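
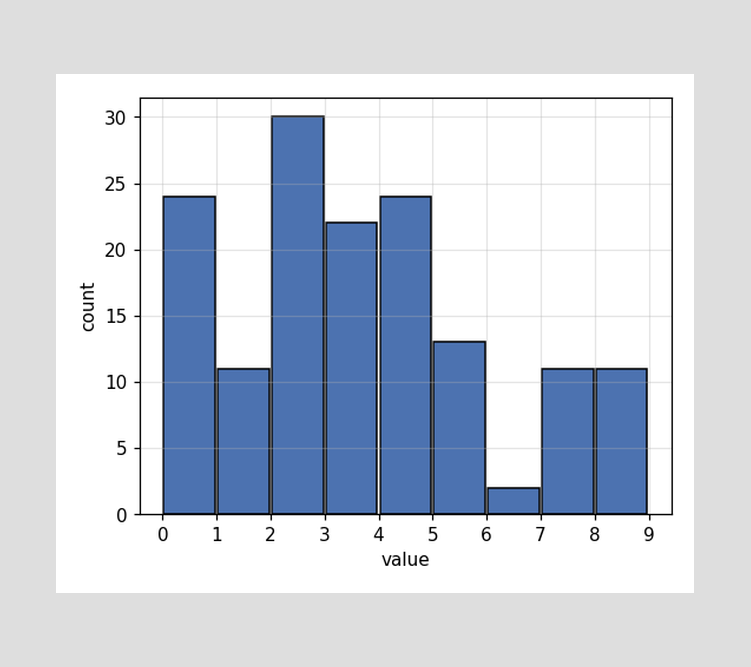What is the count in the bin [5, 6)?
The [5, 6) bin has height 13.

13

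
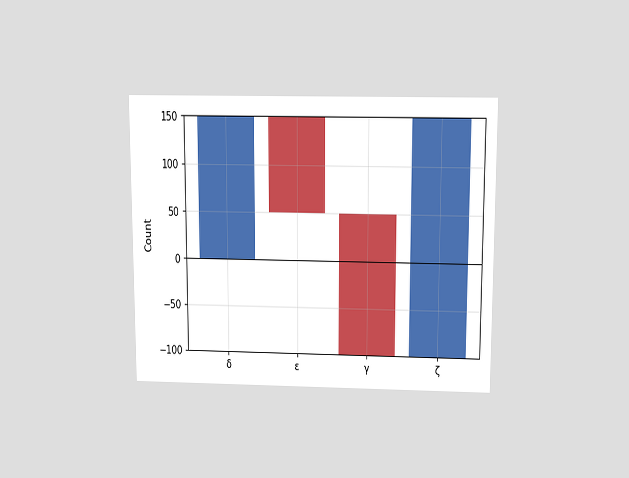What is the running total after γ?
-100

The chart is viewed slightly from above. After γ the running total reaches -100.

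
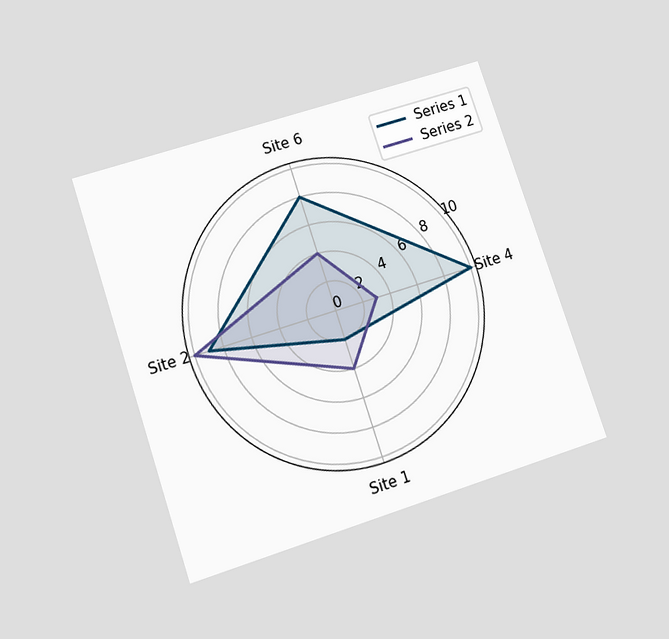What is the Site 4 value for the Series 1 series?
The chart is tilted about 18° counter-clockwise and viewed slightly from below. On the Site 4 axis, Series 1 reaches 10.

10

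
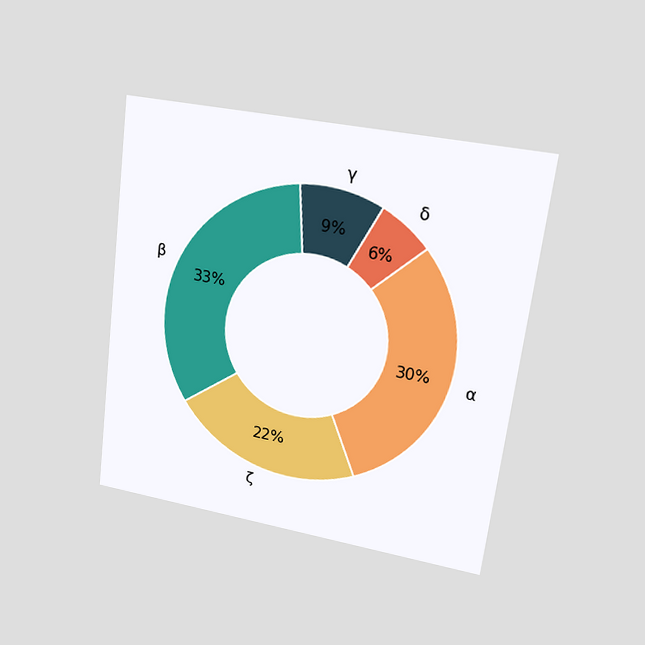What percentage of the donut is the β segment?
The chart is tilted about 7° clockwise and viewed at a slight angle. The β segment takes up 33% of the ring.

33%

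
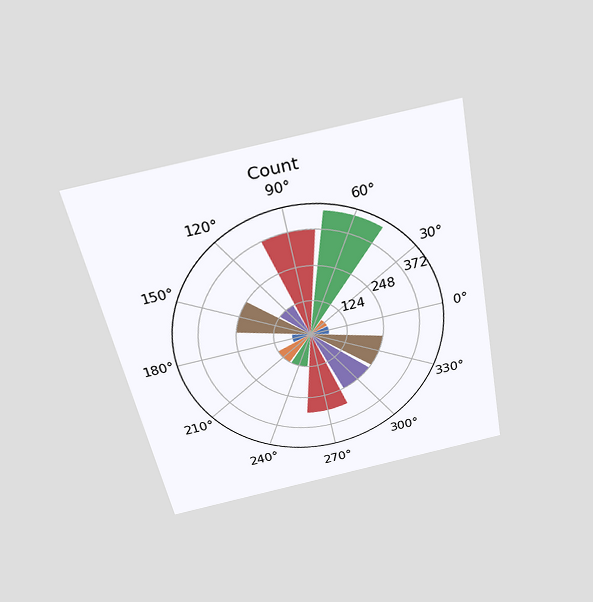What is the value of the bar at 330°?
The chart is tilted about 12° counter-clockwise and viewed slightly from above. The bar at 330° reaches 248 on the radial axis.

248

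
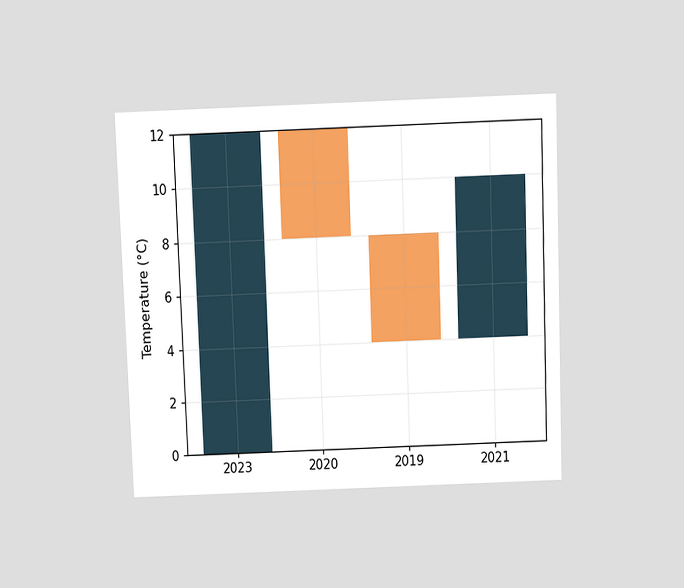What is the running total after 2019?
The chart is tilted about 2° counter-clockwise and viewed slightly from above. After 2019 the running total reaches 4°C.

4°C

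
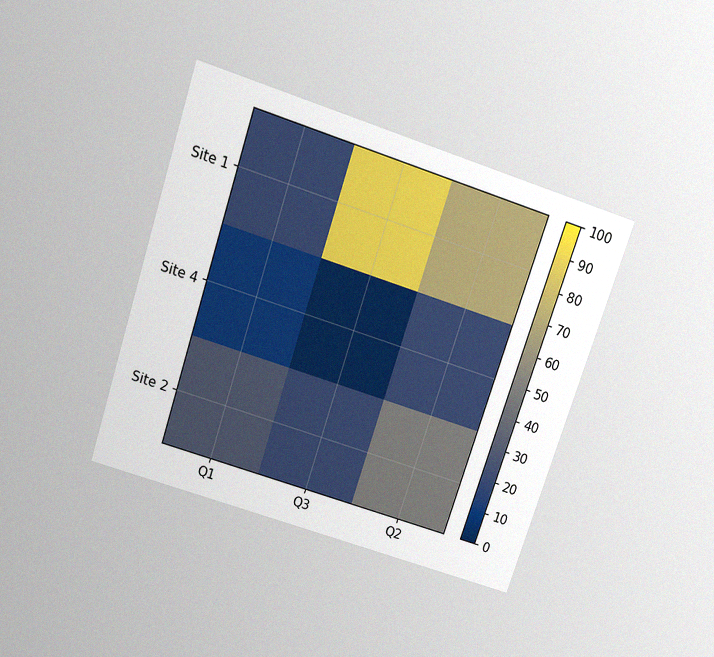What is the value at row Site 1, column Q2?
The chart is tilted about 18° clockwise and viewed slightly from above, with some photo noise. Matching cell (Site 1, Q2) against the colorbar gives 70.

70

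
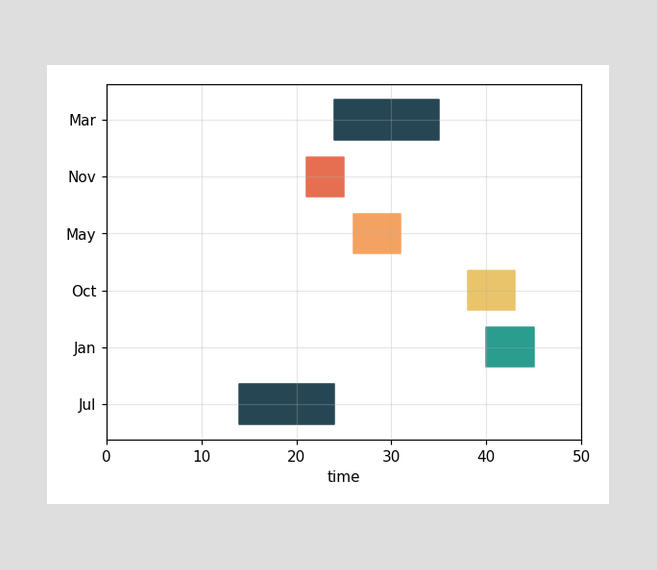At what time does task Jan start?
40

The Jan bar begins at t=40.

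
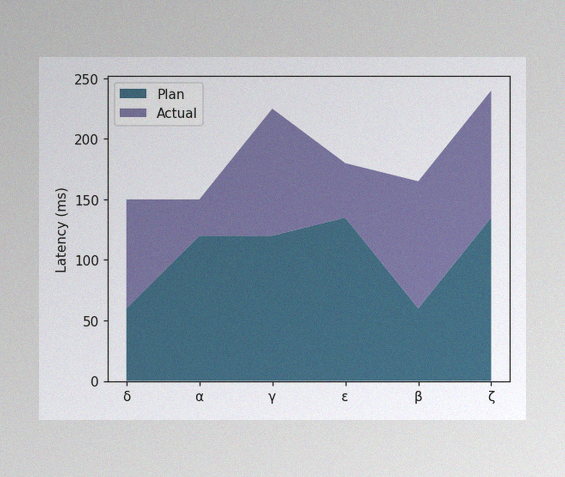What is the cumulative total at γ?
The image has some photo noise and uneven lighting. The stacked total at γ reaches 225ms.

225ms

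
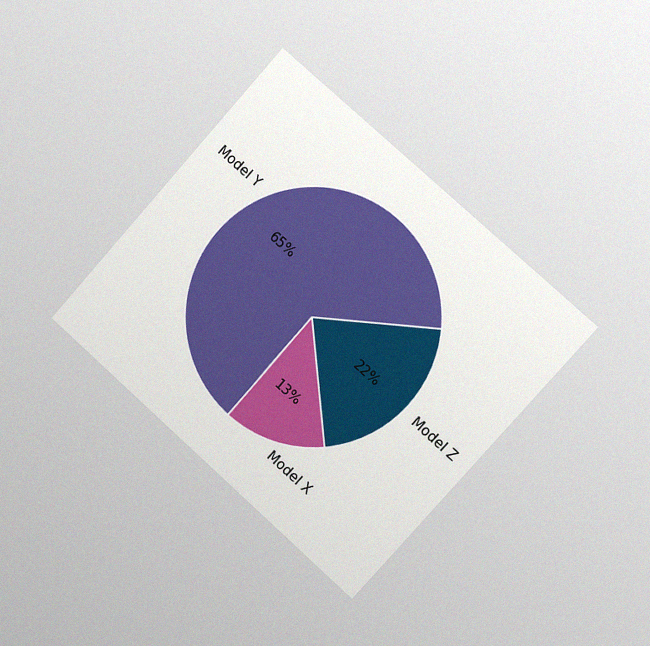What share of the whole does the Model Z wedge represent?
22%

The chart is tilted about 42° clockwise and viewed slightly from the right, with some photo noise. The Model Z slice takes up 22% of the pie.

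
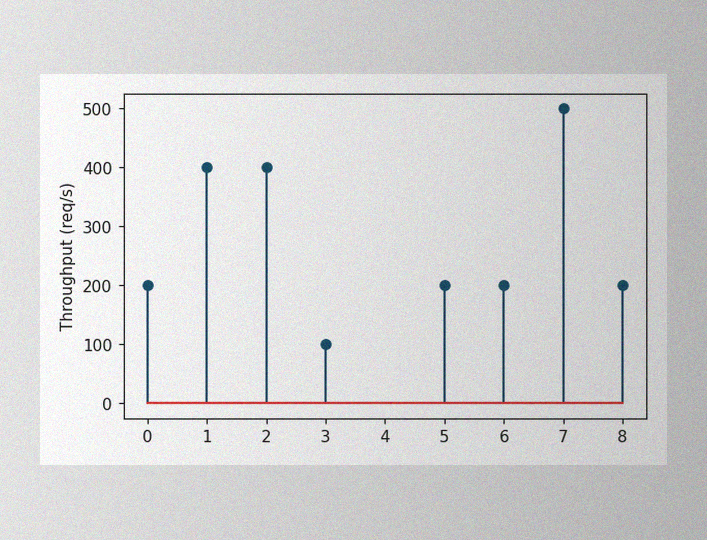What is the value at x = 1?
400req/s

The image has some photo noise and uneven lighting. The stem at x=1 reaches 400req/s.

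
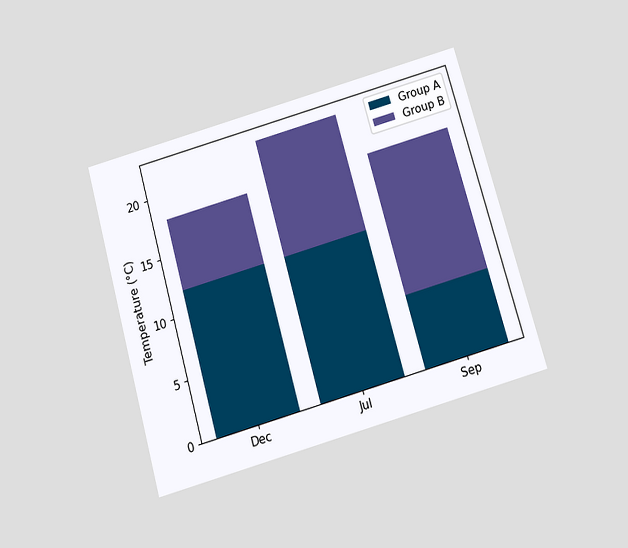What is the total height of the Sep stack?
18°C

The chart is tilted about 16° counter-clockwise and viewed slightly from below. The Sep stack's top reaches 18°C on the y-axis.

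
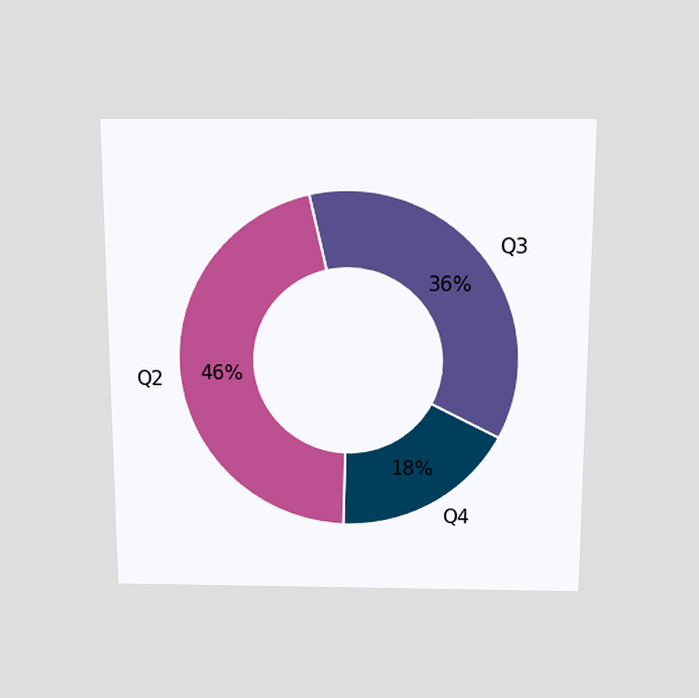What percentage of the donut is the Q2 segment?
The chart is viewed slightly from above. The Q2 segment takes up 46% of the ring.

46%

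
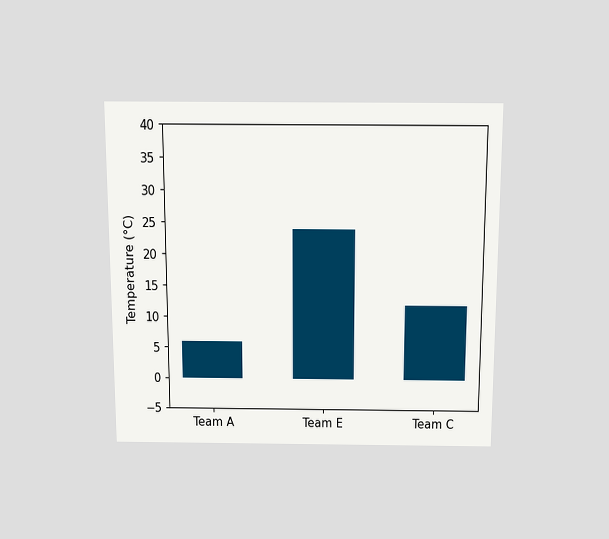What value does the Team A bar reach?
6°C

The chart is viewed slightly from above. Reading along the chart's y-axis, the Team A bar reaches 6°C.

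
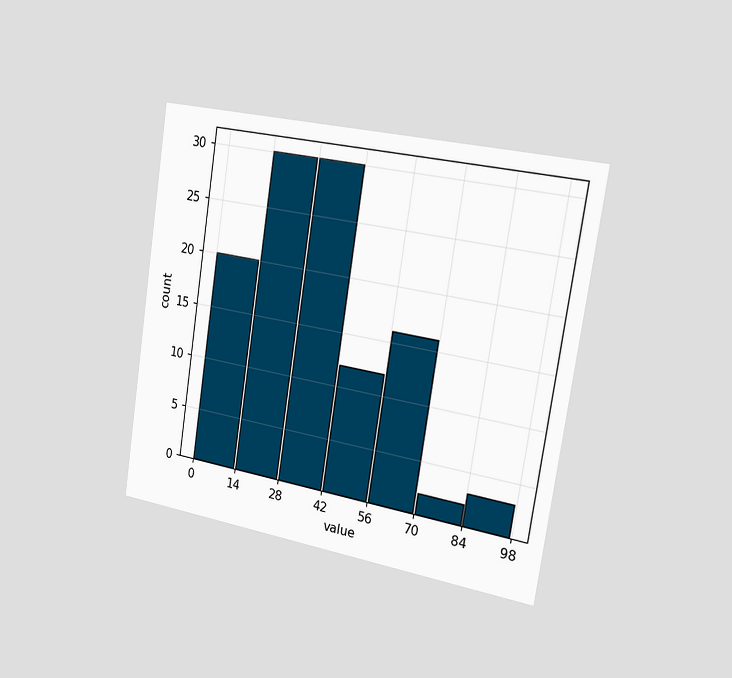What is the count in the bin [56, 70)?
The chart is tilted about 9° clockwise and viewed slightly from the right. The [56, 70) bin has height 16.

16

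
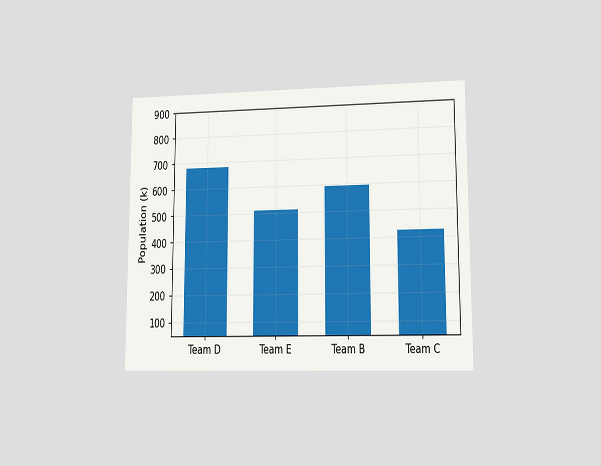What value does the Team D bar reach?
The chart is viewed at a slight angle. Reading along the chart's y-axis, the Team D bar reaches 680k.

680k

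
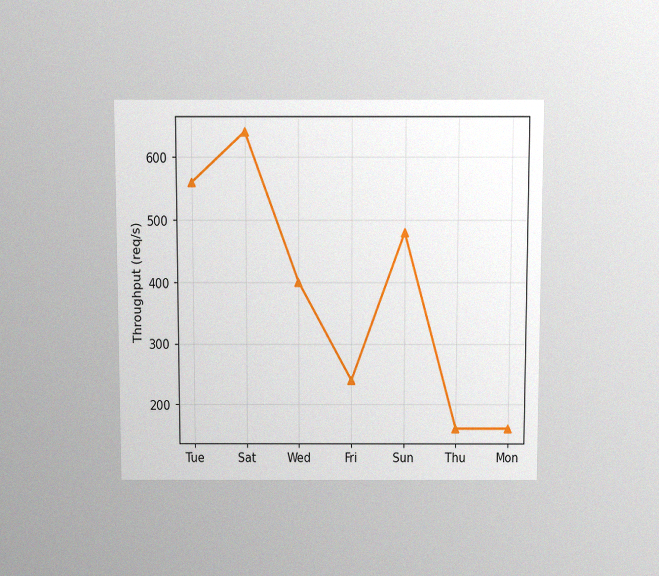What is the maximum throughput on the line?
The chart is viewed slightly from above, with some photo noise. The highest point is at Sat, and reading across to the y-axis gives 640req/s.

640req/s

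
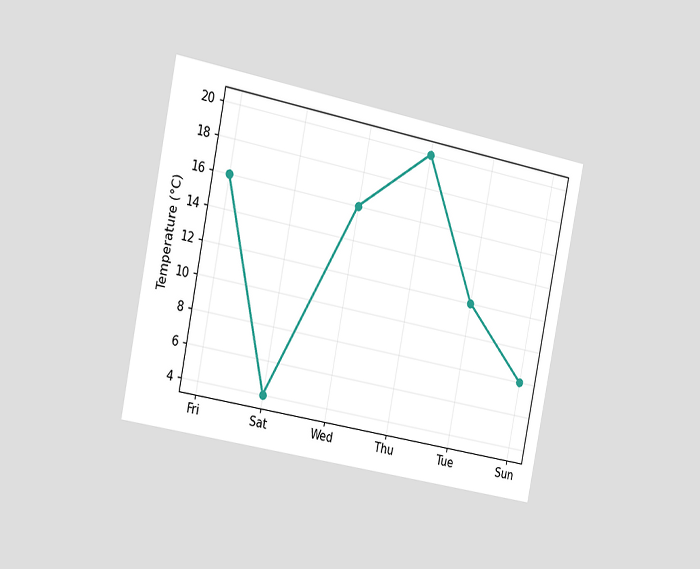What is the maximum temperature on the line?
20°C

The chart is tilted about 11° clockwise and viewed slightly from the left. The highest point is at Thu, and reading across to the y-axis gives 20°C.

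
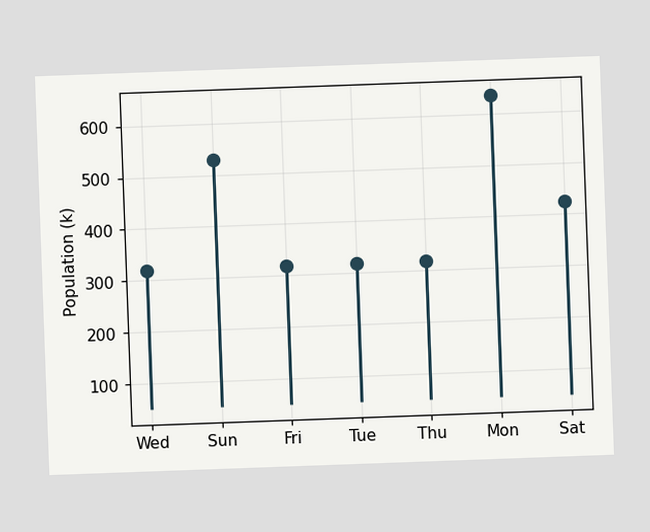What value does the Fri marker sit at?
The chart is tilted about 2° counter-clockwise. The Fri marker sits at 318k.

318k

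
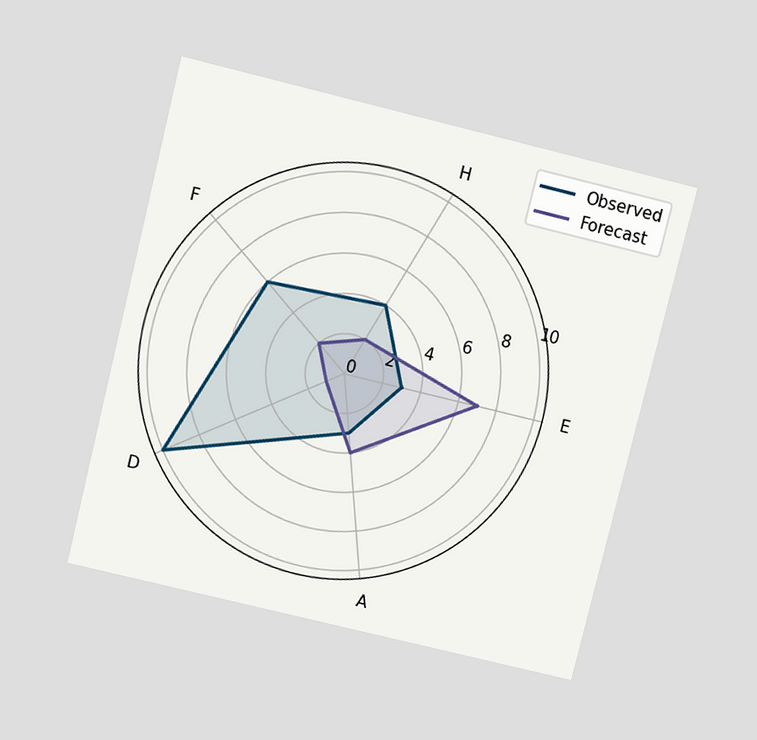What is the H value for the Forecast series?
2

The chart is tilted about 14° clockwise and viewed slightly from above. On the H axis, Forecast reaches 2.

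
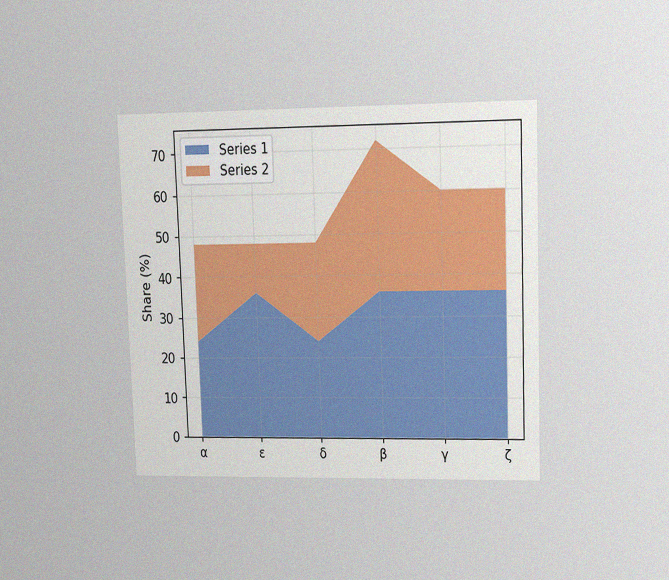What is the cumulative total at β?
72%

The chart is tilted about 2° counter-clockwise and viewed at a slight angle, with some photo noise. The stacked total at β reaches 72%.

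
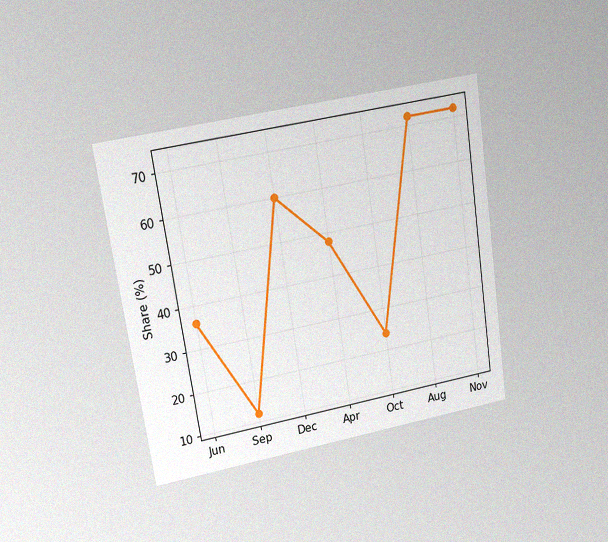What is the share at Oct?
The chart is tilted about 9° counter-clockwise and viewed at a slight angle, with some photo noise. At Oct, the line is at 24%.

24%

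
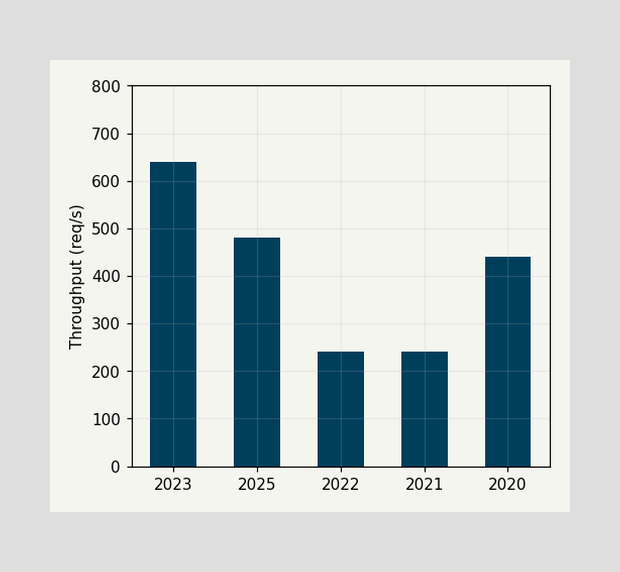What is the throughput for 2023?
640req/s

Reading along the chart's y-axis, the 2023 bar reaches 640req/s.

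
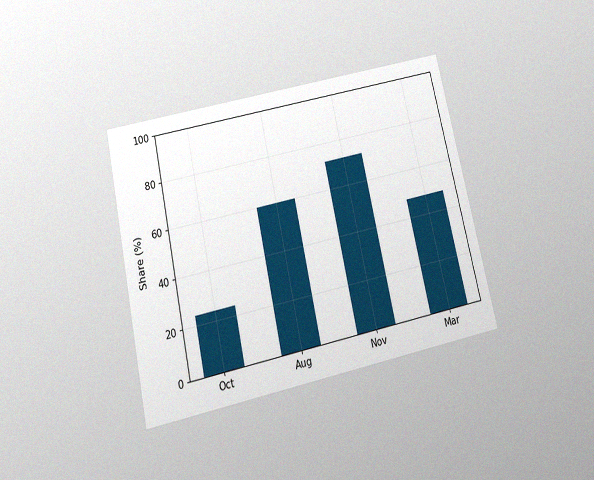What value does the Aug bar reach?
The chart is tilted about 12° counter-clockwise and viewed slightly from below, with some photo noise. Reading along the chart's y-axis, the Aug bar reaches 60%.

60%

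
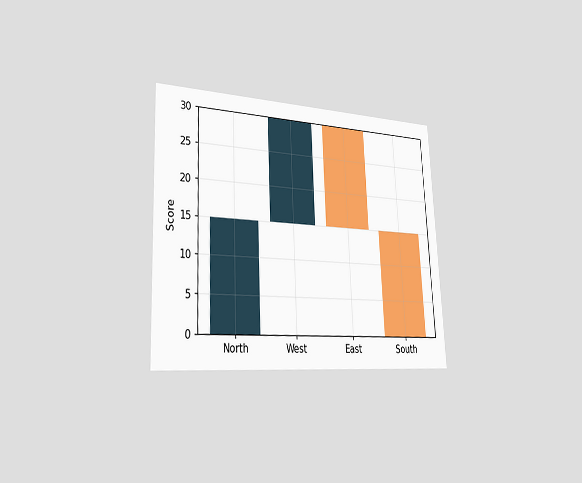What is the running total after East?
15

The chart is tilted about 3° counter-clockwise and viewed slightly from the left. After East the running total reaches 15.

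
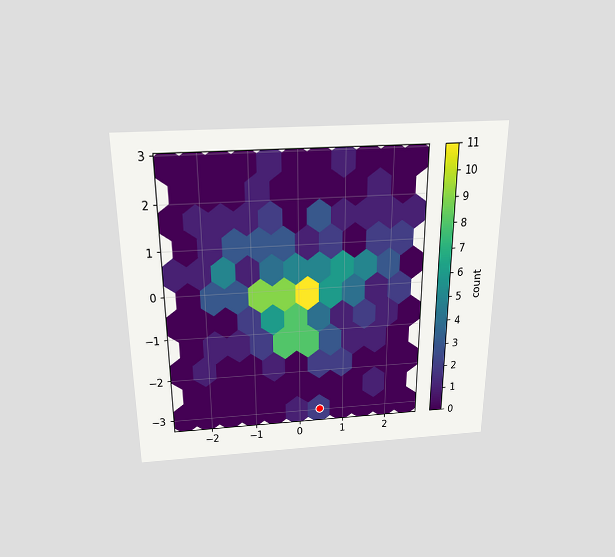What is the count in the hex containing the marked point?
2

The chart is viewed slightly from above. The marked hex reads 2 on the colorbar.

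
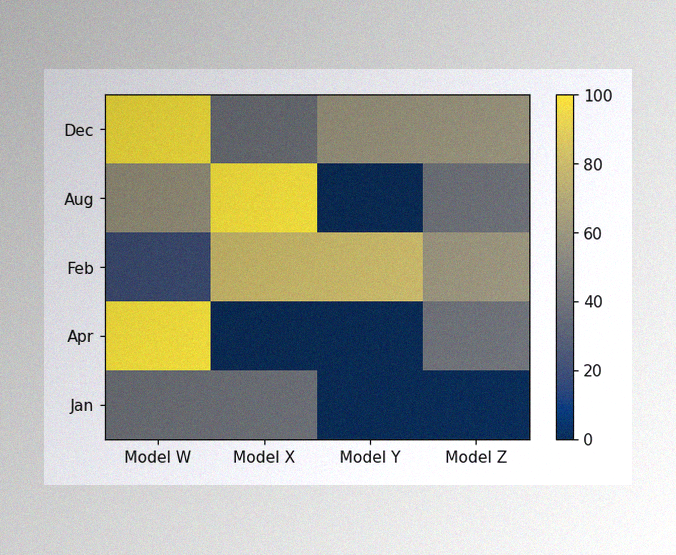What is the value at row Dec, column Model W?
The image has some photo noise and uneven lighting. Matching cell (Dec, Model W) against the colorbar gives 100.

100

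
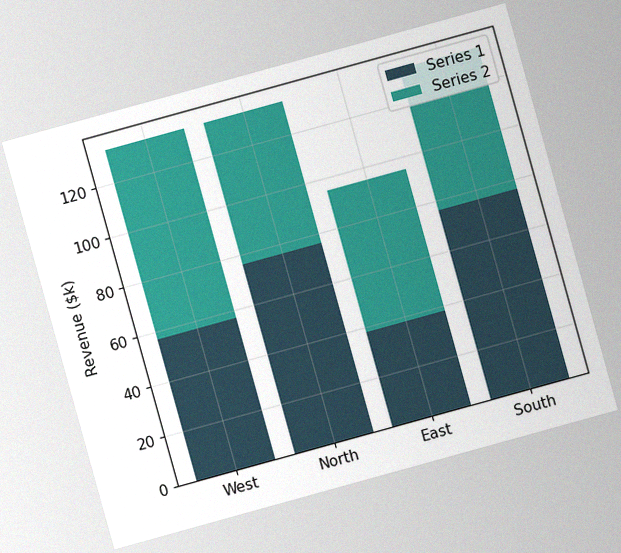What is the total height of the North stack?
$133k

The chart is tilted about 15° counter-clockwise, with some photo noise. The North stack's top reaches $133k on the y-axis.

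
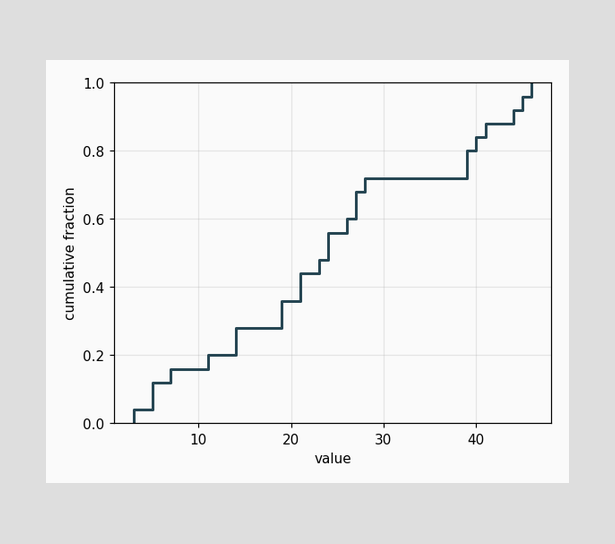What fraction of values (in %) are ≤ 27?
68%

At x=27 the ECDF step is at 68%.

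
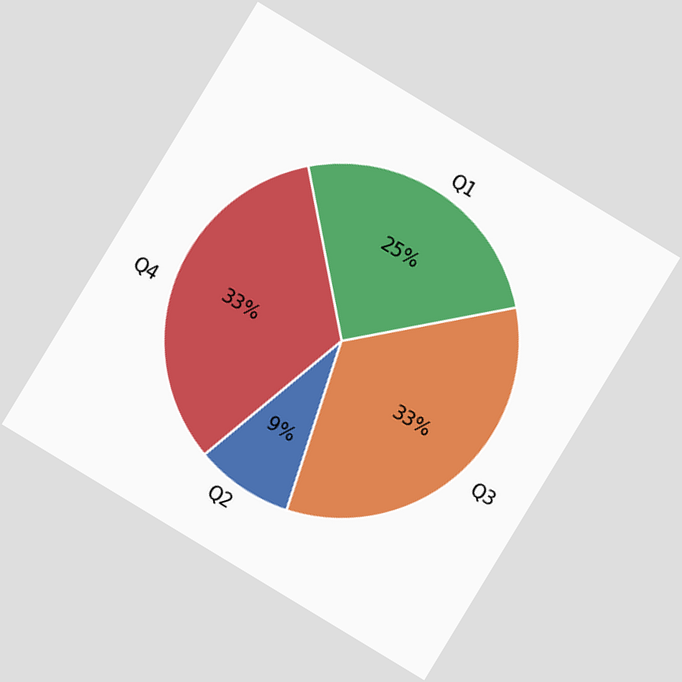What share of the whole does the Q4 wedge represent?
The chart is tilted about 31° clockwise. The Q4 slice takes up 33% of the pie.

33%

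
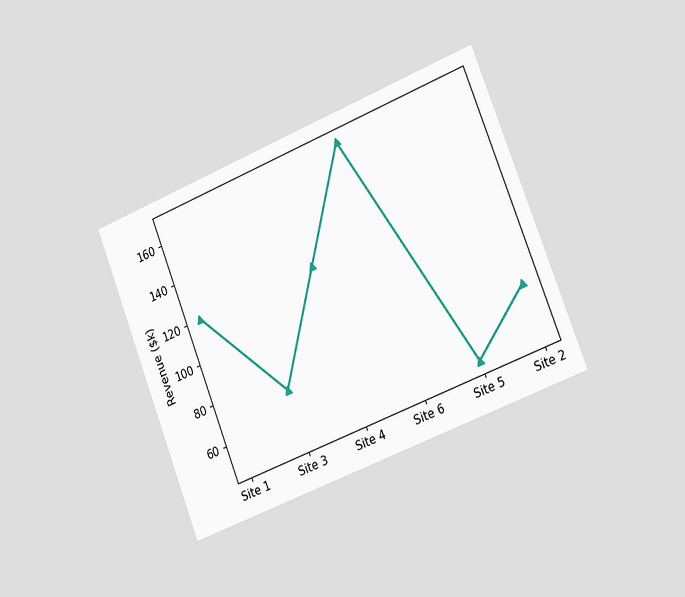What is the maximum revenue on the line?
The chart is tilted about 21° counter-clockwise and viewed slightly from the right. The highest point is at Site 6, and reading across to the y-axis gives $168k.

$168k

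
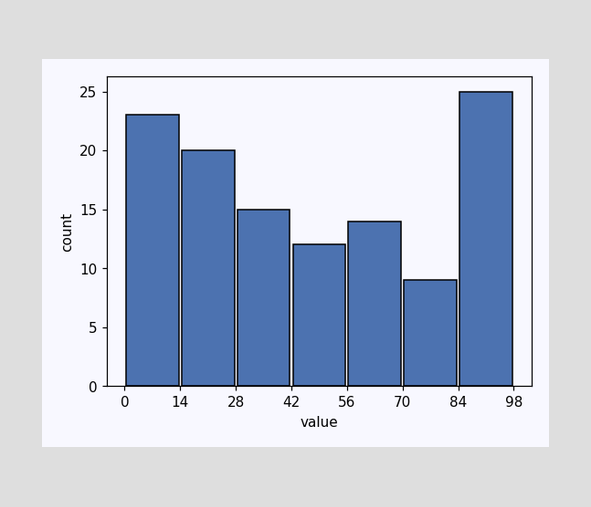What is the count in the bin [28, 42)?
The [28, 42) bin has height 15.

15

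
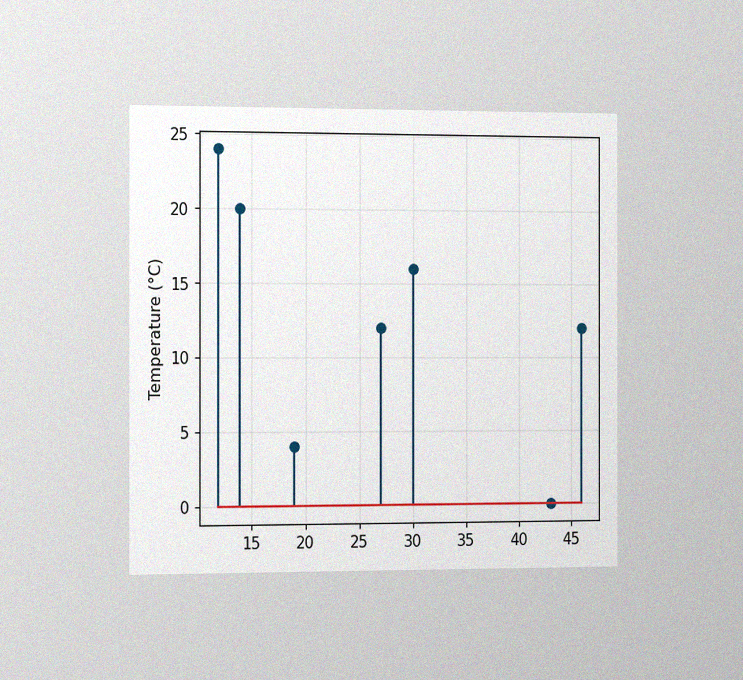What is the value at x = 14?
The chart is viewed slightly from the left, with some photo noise. The stem at x=14 reaches 20°C.

20°C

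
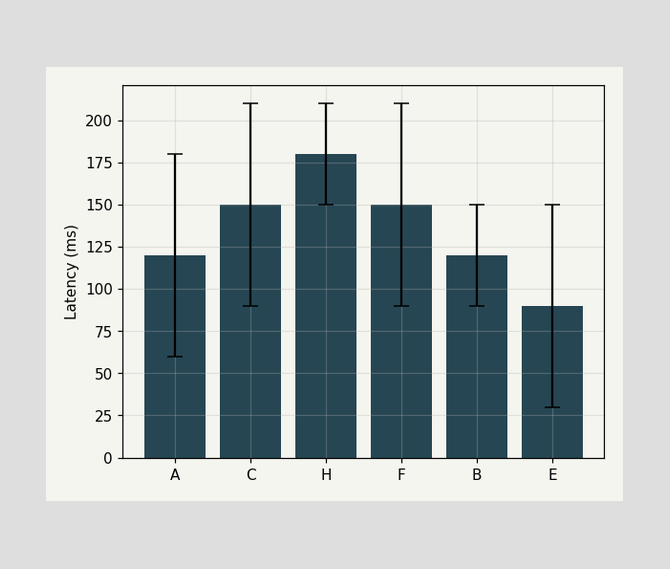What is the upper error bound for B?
The B bar's upper whisker reaches 150ms.

150ms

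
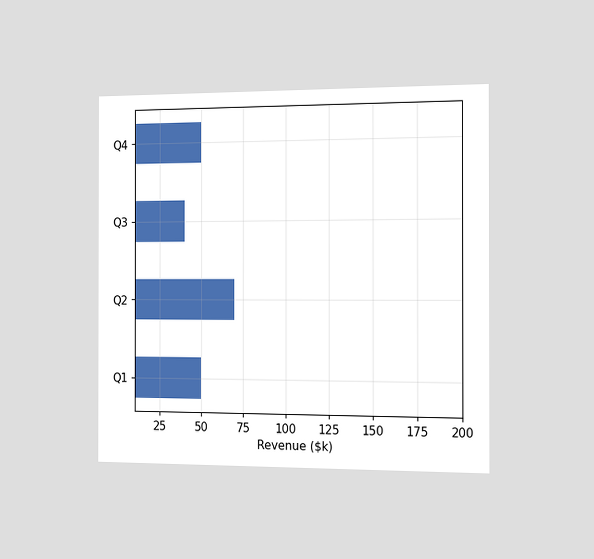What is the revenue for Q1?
The chart is viewed slightly from the right. Reading along the chart's x-axis, the Q1 bar reaches $50k.

$50k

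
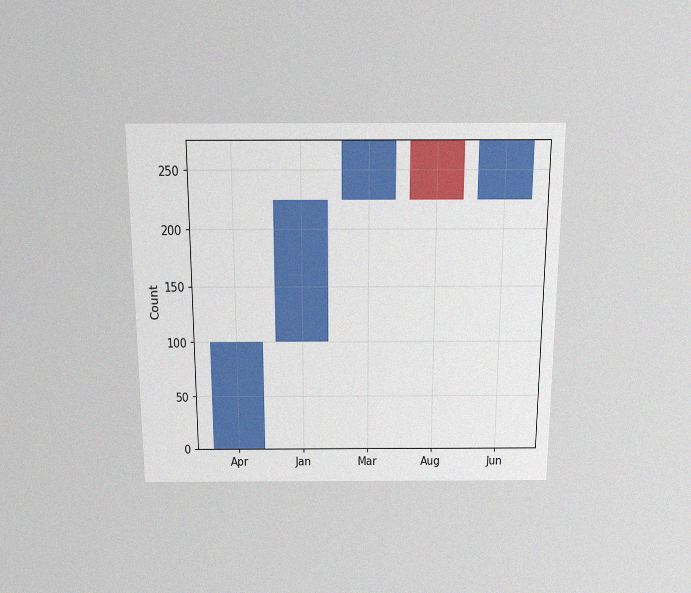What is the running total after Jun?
The chart is viewed slightly from above, with some photo noise. After Jun the running total reaches 275.

275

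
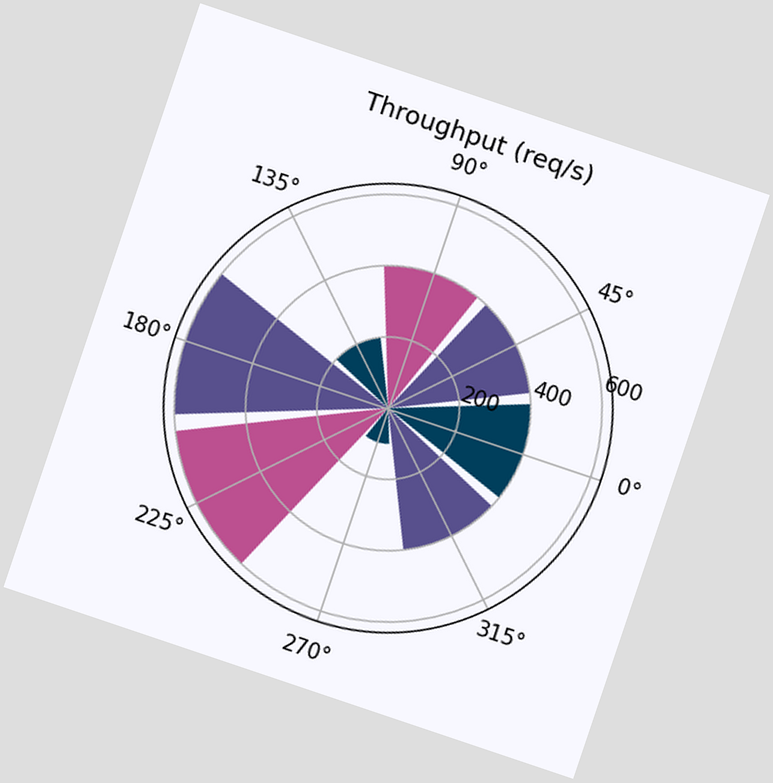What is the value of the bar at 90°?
The chart is tilted about 19° clockwise. The bar at 90° reaches 400req/s on the radial axis.

400req/s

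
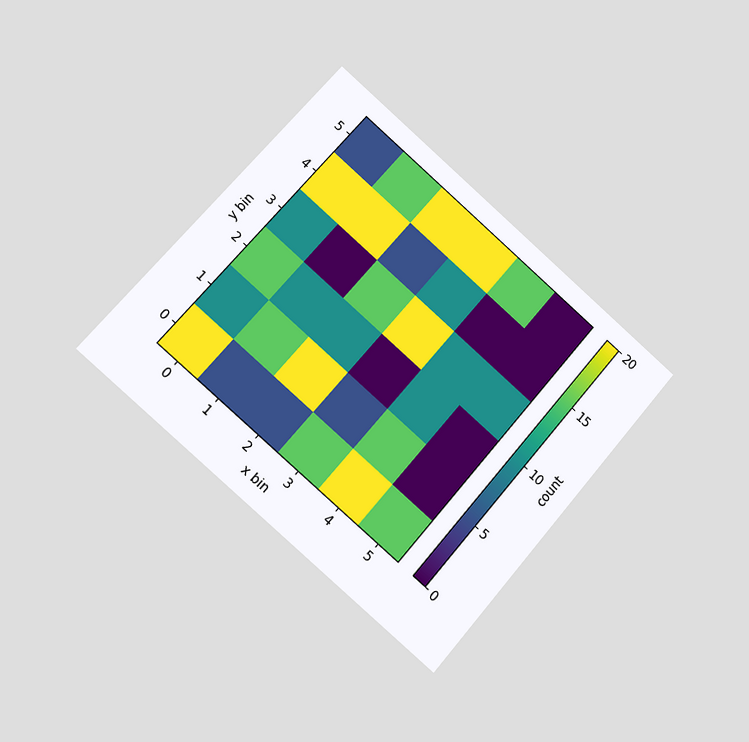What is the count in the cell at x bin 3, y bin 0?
15

The chart is tilted about 41° clockwise and viewed slightly from the left. Matching the cell (3, 0) against the colorbar gives 15.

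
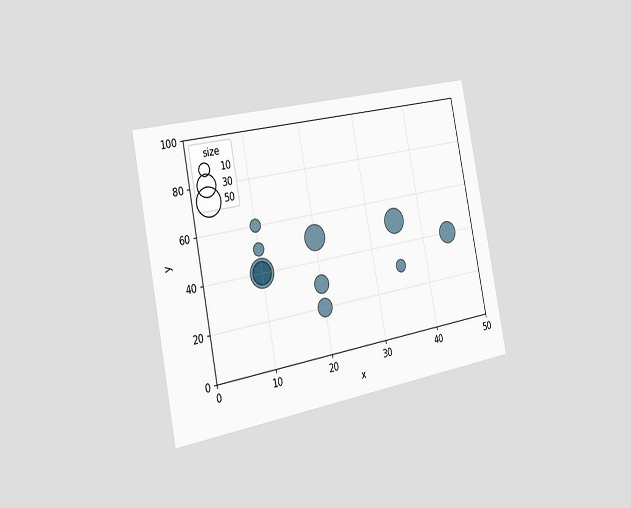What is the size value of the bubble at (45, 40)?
30

The chart is tilted about 11° counter-clockwise and viewed slightly from the left. Matching the bubble at (45, 40) against the size legend gives 30.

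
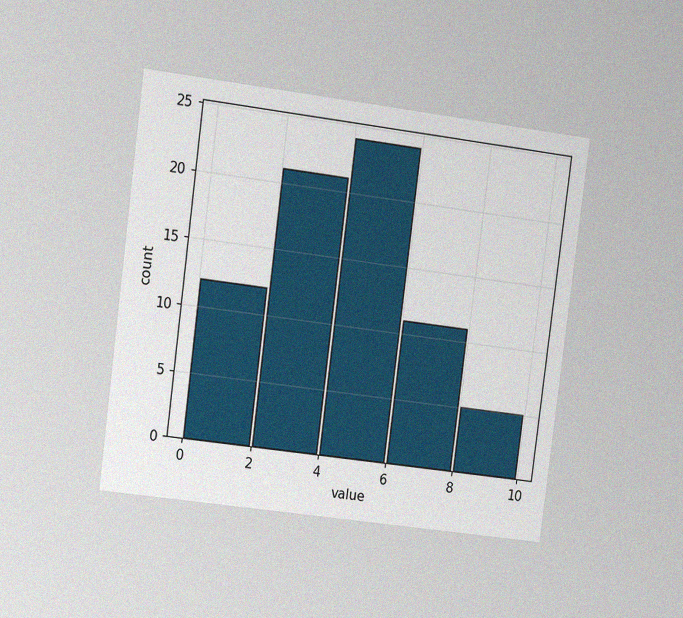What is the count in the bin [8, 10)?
5

The chart is tilted about 7° clockwise and viewed at a slight angle, with some photo noise. The [8, 10) bin has height 5.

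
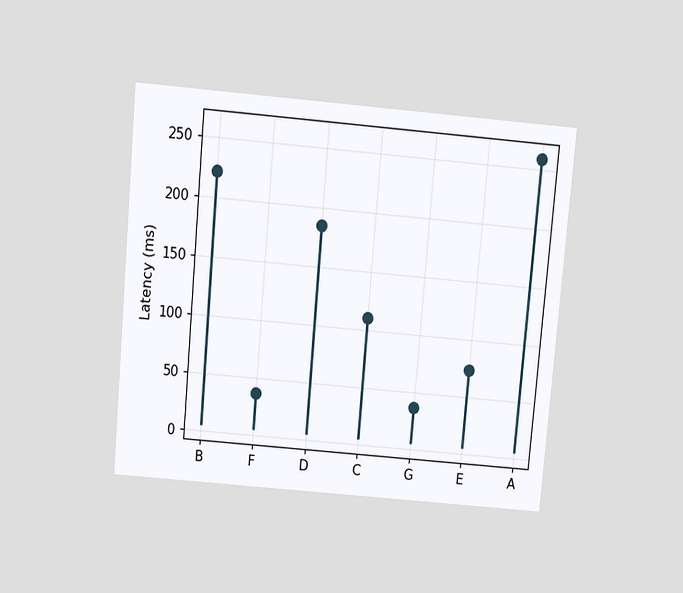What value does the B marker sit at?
The chart is tilted about 5° clockwise and viewed slightly from above. The B marker sits at 222ms.

222ms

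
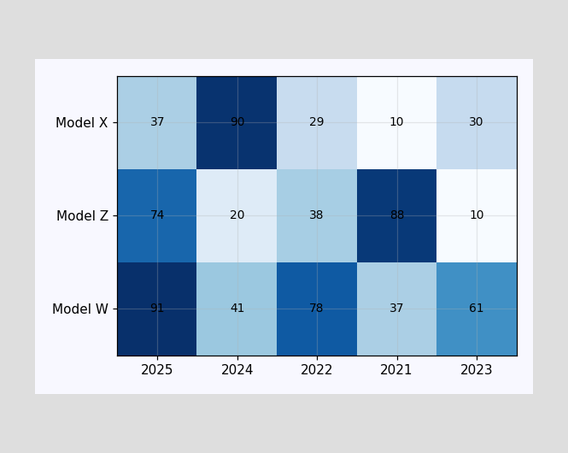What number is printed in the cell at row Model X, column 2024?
The (Model X, 2024) cell reads 90.

90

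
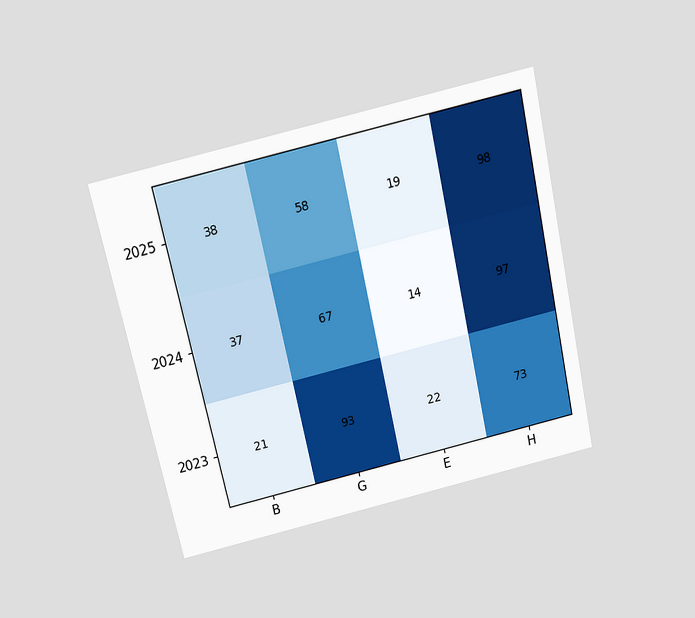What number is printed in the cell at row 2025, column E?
19

The chart is tilted about 13° counter-clockwise and viewed slightly from above. The (2025, E) cell reads 19.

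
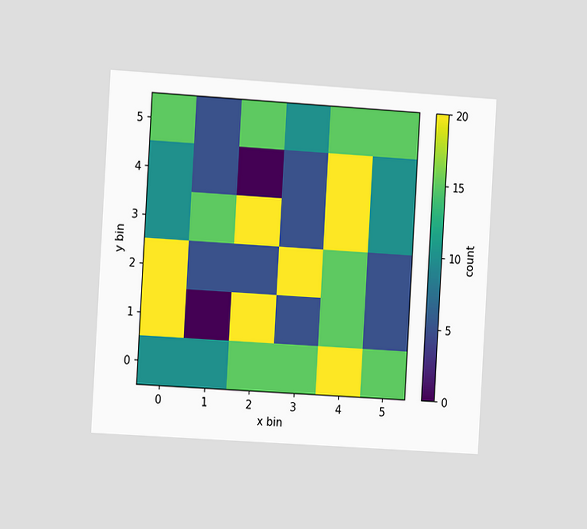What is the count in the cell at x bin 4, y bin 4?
The chart is tilted about 3° clockwise and viewed slightly from the left. Matching the cell (4, 4) against the colorbar gives 20.

20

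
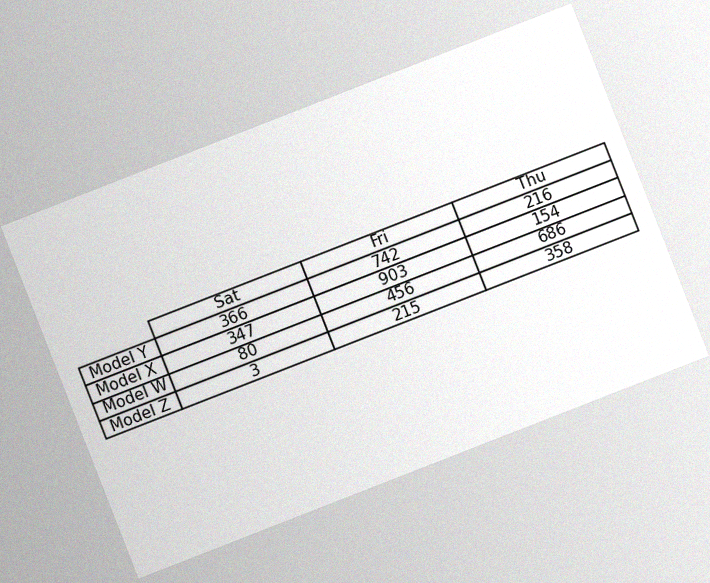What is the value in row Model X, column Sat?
The chart is tilted about 21° counter-clockwise, with some photo noise. The (Model X, Sat) cell reads 347.

347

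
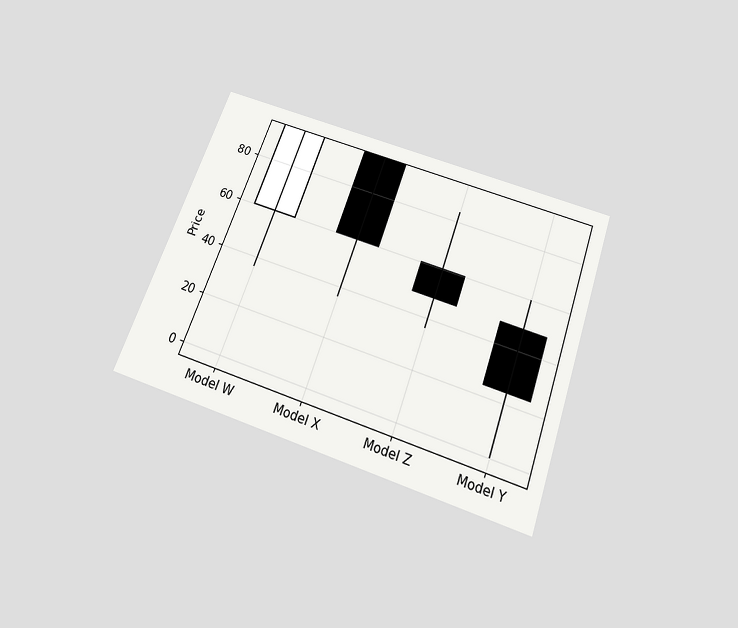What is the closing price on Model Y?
24

The chart is tilted about 20° clockwise and viewed slightly from below. The Model Y candle closes at 24.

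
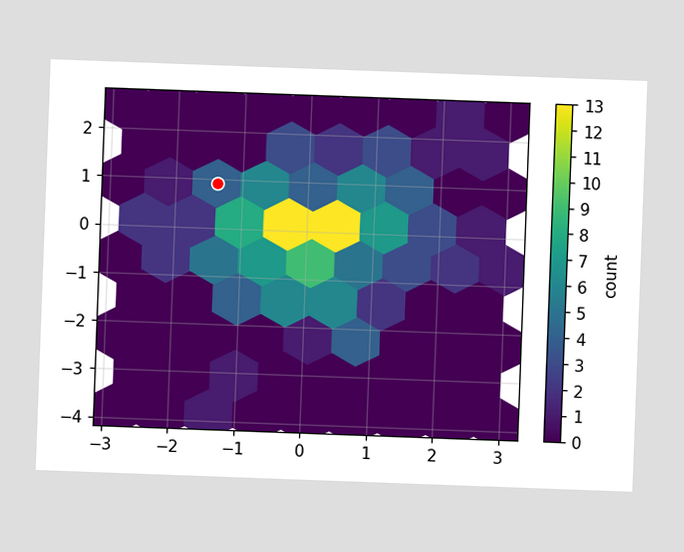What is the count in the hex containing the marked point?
The chart is tilted about 2° clockwise. The marked hex reads 4 on the colorbar.

4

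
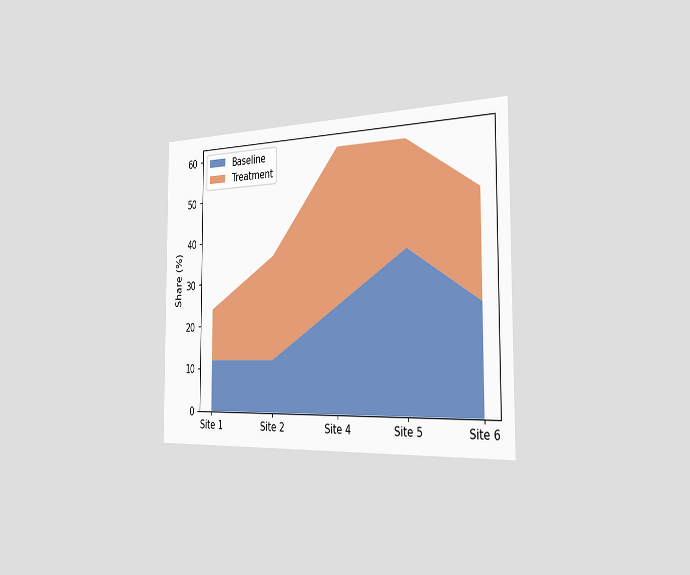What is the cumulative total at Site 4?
The chart is viewed slightly from the right. The stacked total at Site 4 reaches 60%.

60%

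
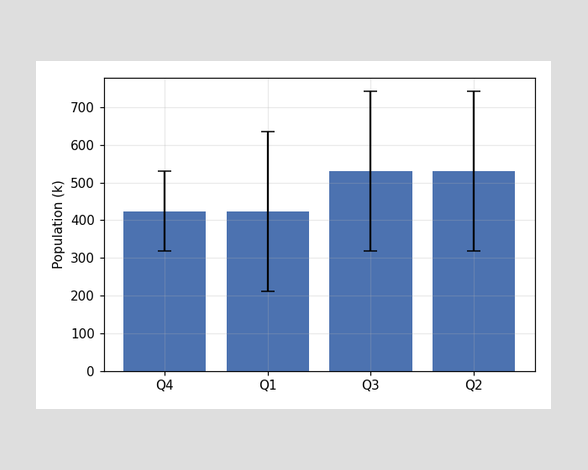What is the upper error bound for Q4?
530k

The Q4 bar's upper whisker reaches 530k.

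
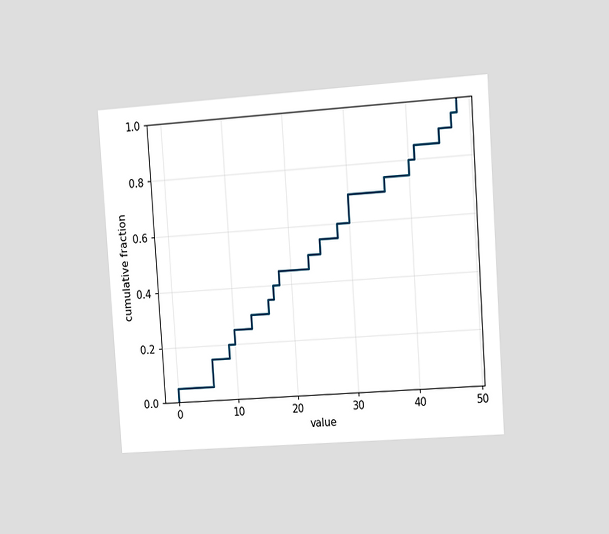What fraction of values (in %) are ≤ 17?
40%

The chart is tilted about 4° counter-clockwise and viewed at a slight angle. At x=17 the ECDF step is at 40%.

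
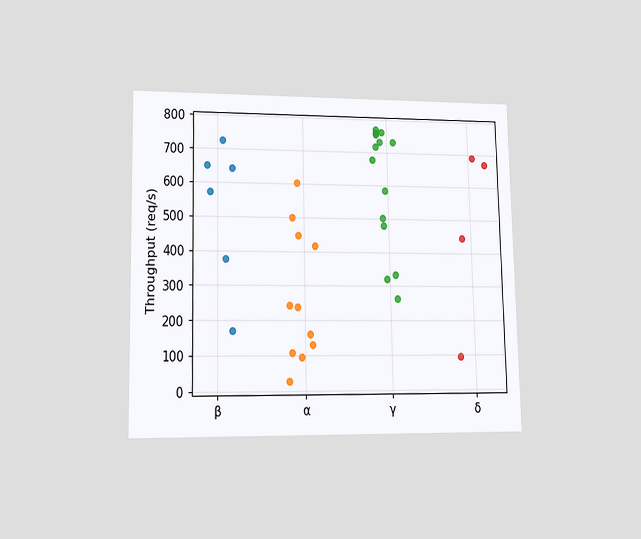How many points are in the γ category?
14

The chart is viewed at a slight angle. Counting the markers in the γ column gives 14.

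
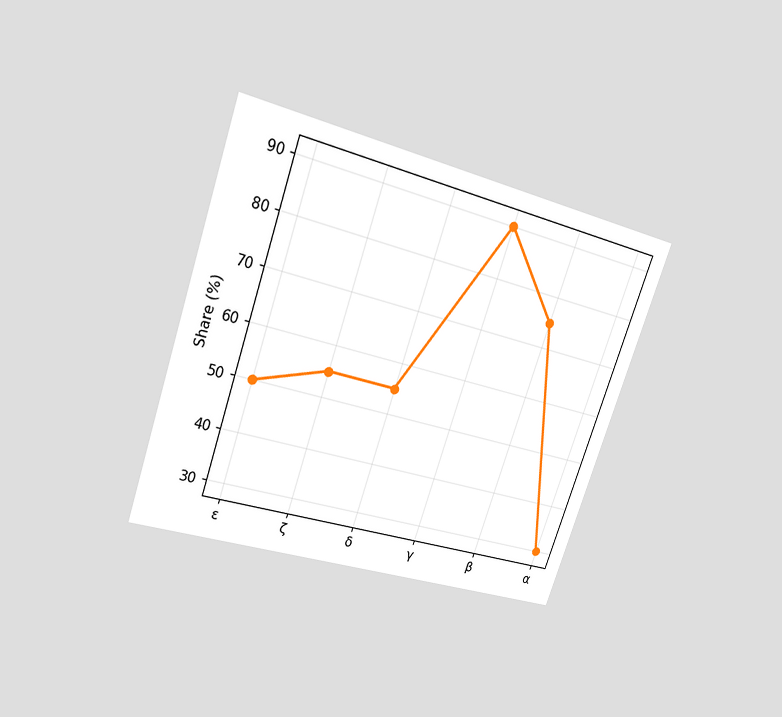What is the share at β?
The chart is tilted about 19° clockwise and viewed at a slight angle. At β, the line is at 75%.

75%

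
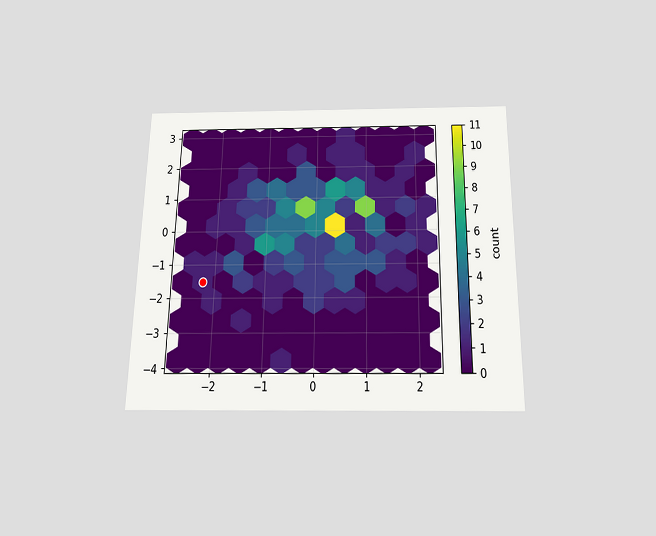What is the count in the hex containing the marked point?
The chart is viewed slightly from below. The marked hex reads 1 on the colorbar.

1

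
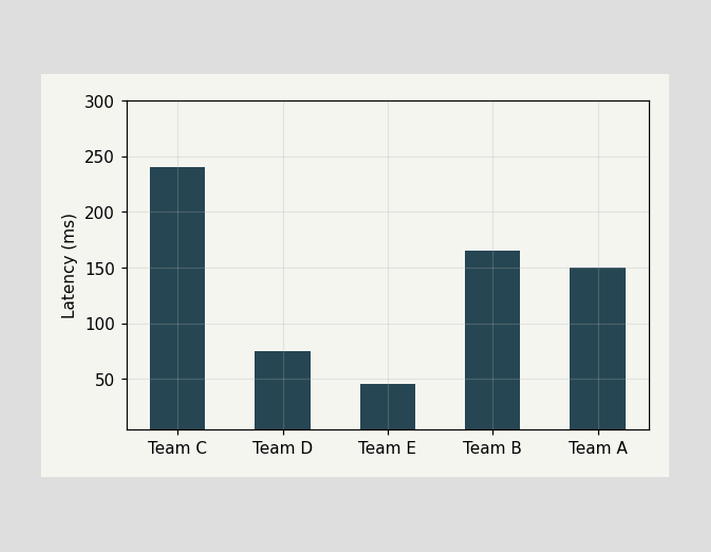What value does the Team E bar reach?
45ms

Reading along the chart's y-axis, the Team E bar reaches 45ms.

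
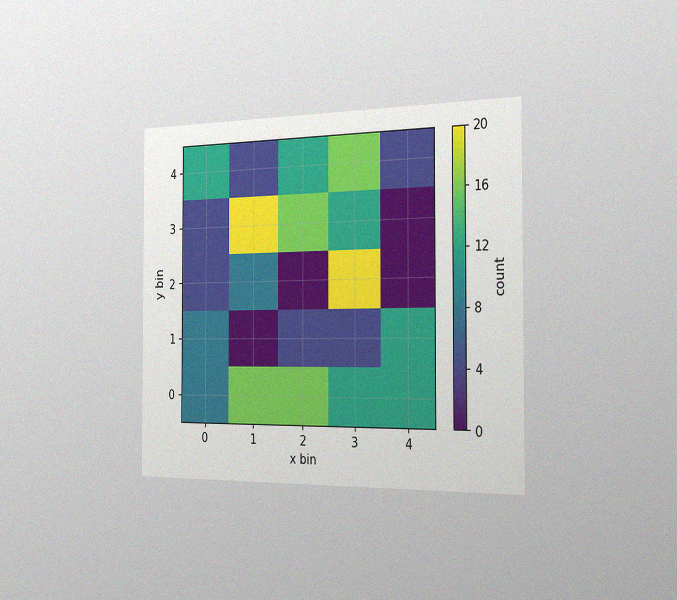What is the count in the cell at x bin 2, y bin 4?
12

The chart is viewed slightly from the right, with some photo noise. Matching the cell (2, 4) against the colorbar gives 12.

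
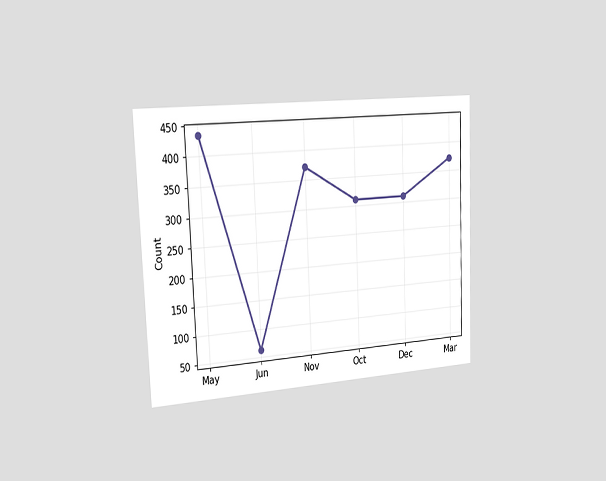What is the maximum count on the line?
The chart is tilted about 2° counter-clockwise and viewed slightly from the left. The highest point is at May, and reading across to the y-axis gives 434.

434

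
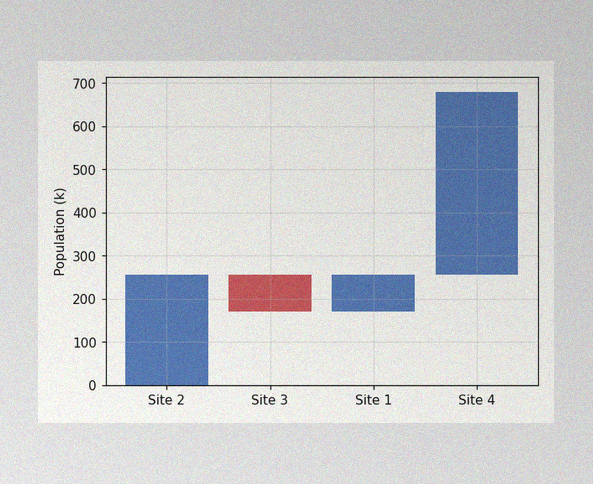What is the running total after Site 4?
The image has some photo noise and uneven lighting. After Site 4 the running total reaches 680k.

680k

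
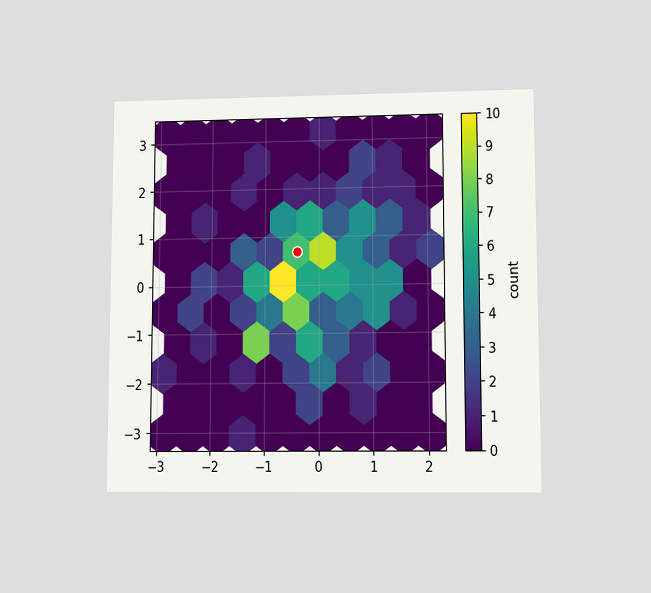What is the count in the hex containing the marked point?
The chart is viewed at a slight angle. The marked hex reads 7 on the colorbar.

7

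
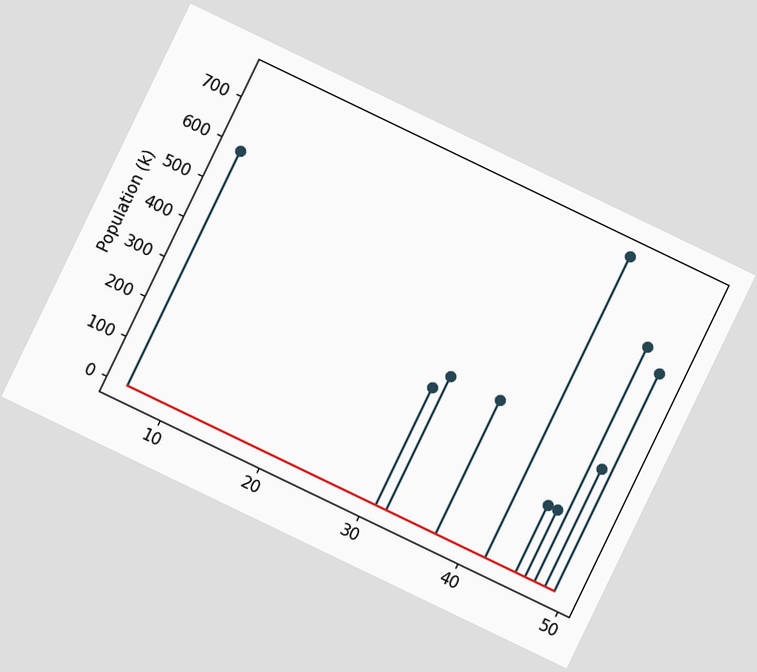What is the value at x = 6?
The chart is tilted about 26° clockwise. The stem at x=6 reaches 588k.

588k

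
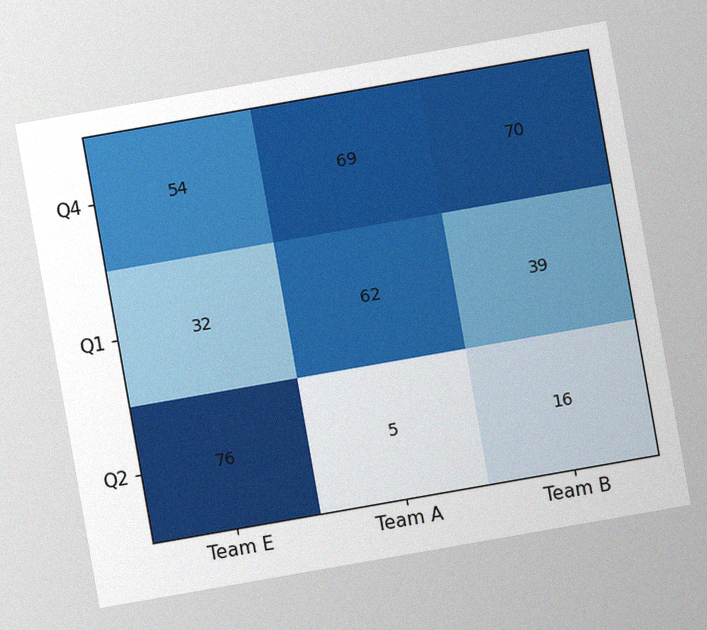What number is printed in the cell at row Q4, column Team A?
69

The chart is tilted about 10° counter-clockwise, with some photo noise. The (Q4, Team A) cell reads 69.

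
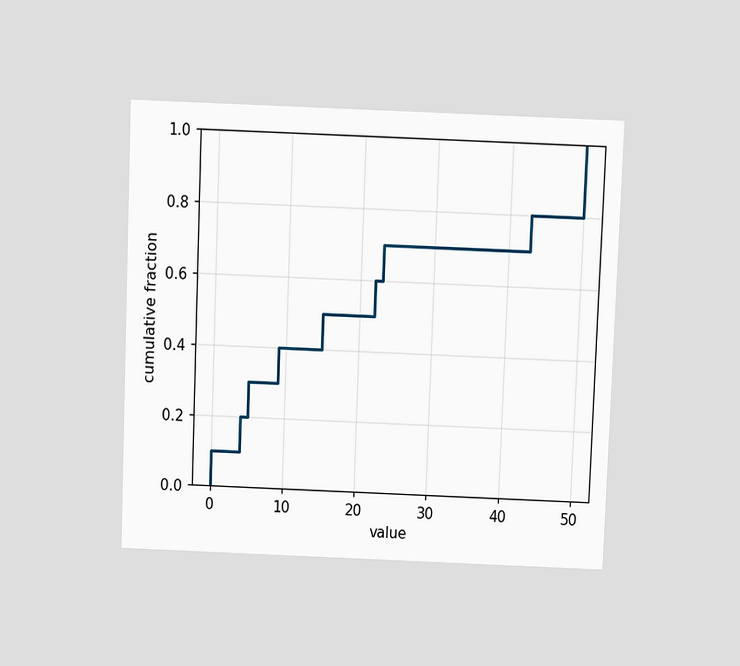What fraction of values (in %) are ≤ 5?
The chart is tilted about 2° clockwise and viewed slightly from above. At x=5 the ECDF step is at 30%.

30%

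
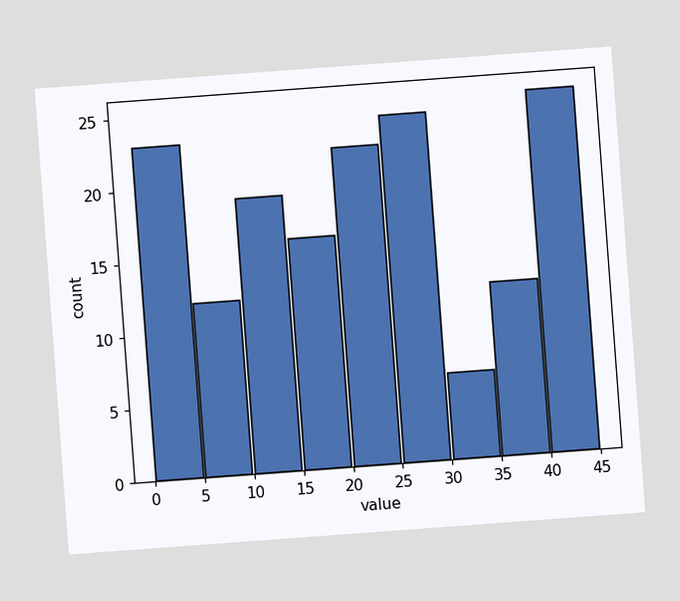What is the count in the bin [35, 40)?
The chart is tilted about 4° counter-clockwise. The [35, 40) bin has height 12.

12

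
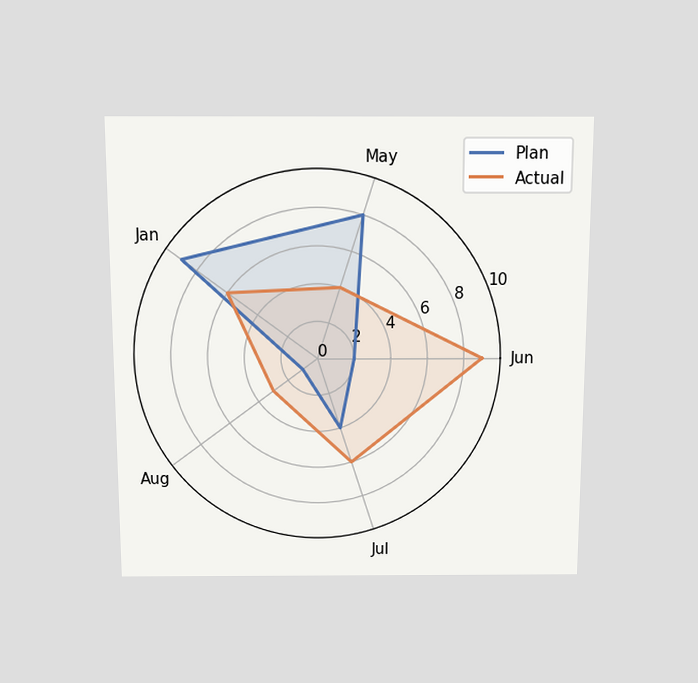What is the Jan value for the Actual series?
6

The chart is viewed slightly from above. On the Jan axis, Actual reaches 6.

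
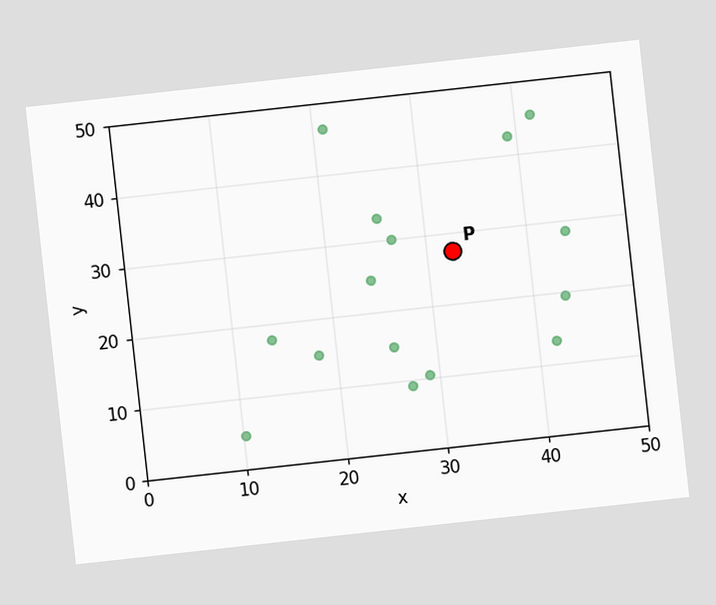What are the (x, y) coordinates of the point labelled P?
(32.5, 27.5)

The chart is tilted about 6° counter-clockwise. Following the gridlines from P to each axis, P sits at (32.5, 27.5).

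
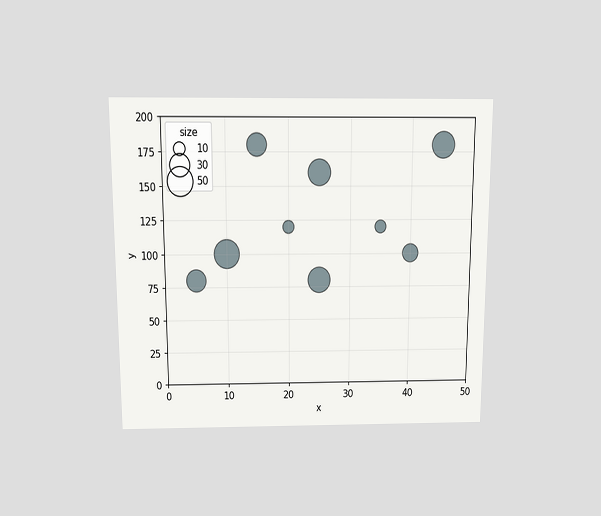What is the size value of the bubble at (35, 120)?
10

The chart is viewed slightly from above. Matching the bubble at (35, 120) against the size legend gives 10.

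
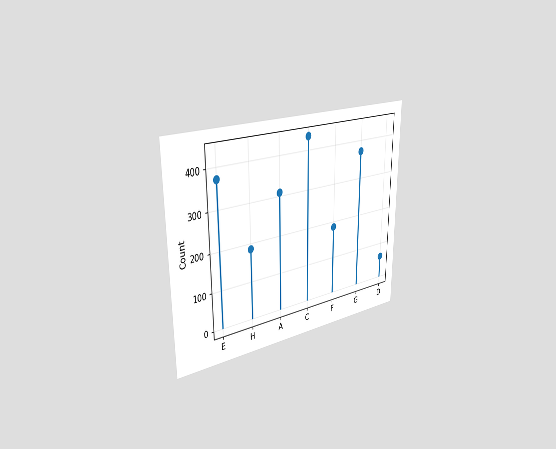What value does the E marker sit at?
The chart is viewed slightly from the left. The E marker sits at 372.

372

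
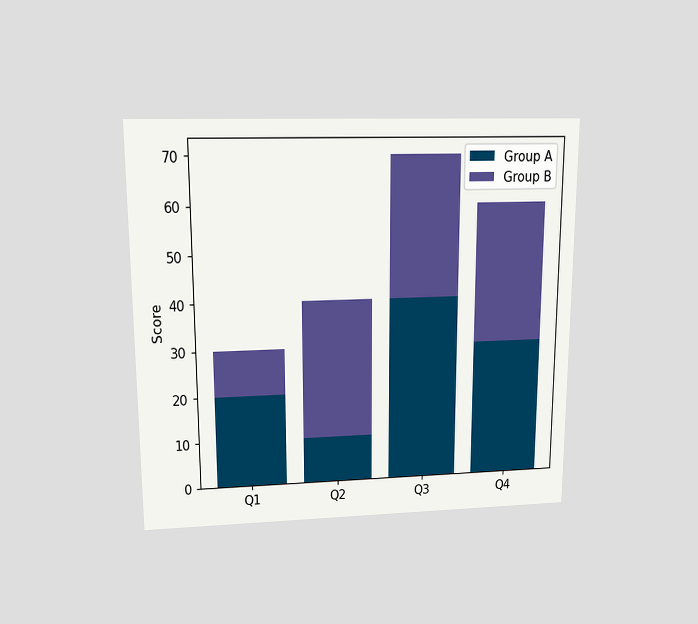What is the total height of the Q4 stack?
The chart is viewed slightly from above. The Q4 stack's top reaches 60 on the y-axis.

60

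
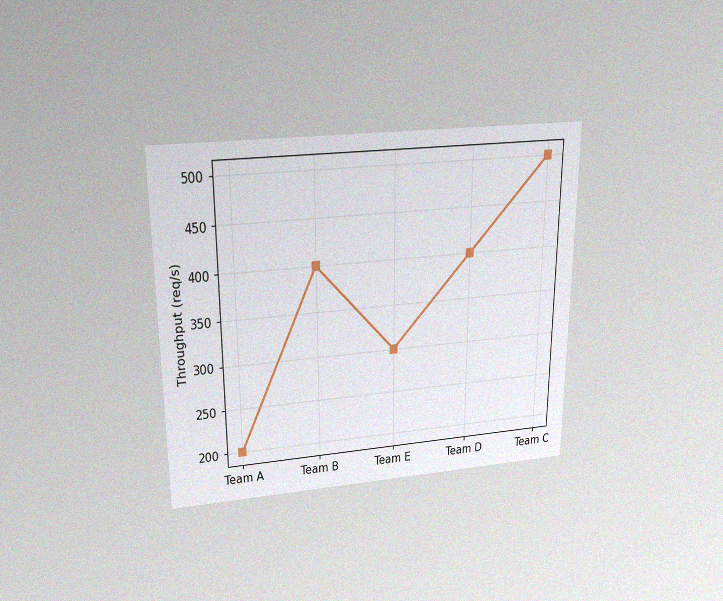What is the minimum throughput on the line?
200req/s

The chart is viewed slightly from above, with some photo noise. The lowest point is at Team A, and reading across to the y-axis gives 200req/s.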